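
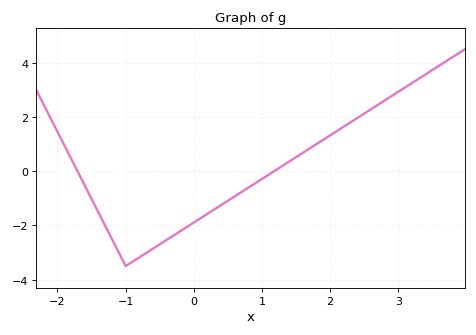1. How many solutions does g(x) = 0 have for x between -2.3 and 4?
2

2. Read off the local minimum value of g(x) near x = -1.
-3.4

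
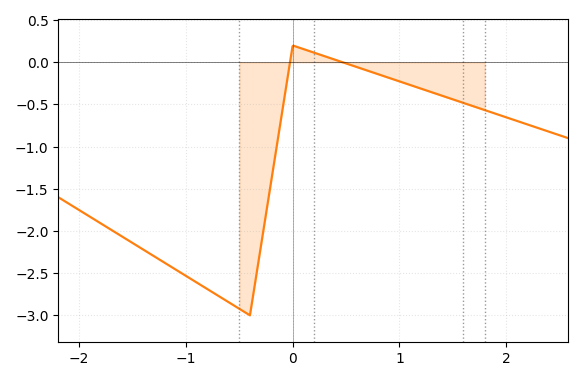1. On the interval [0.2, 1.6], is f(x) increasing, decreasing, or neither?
decreasing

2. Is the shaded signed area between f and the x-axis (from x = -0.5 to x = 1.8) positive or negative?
negative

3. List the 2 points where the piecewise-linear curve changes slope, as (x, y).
(-0.4, -3); (0, 0.2)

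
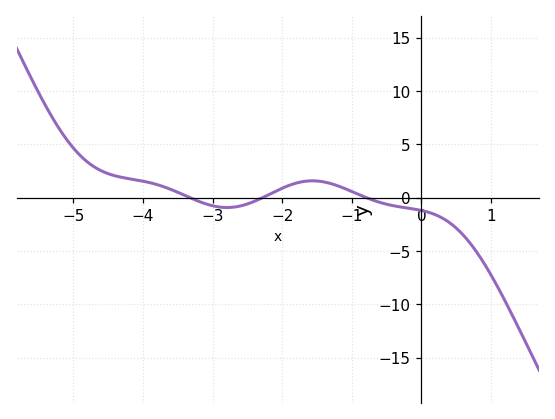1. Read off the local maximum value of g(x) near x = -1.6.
1.58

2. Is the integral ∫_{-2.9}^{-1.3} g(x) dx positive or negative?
positive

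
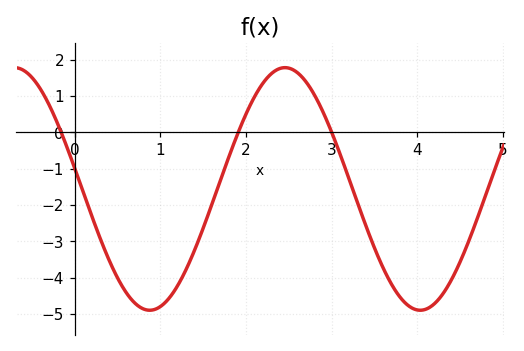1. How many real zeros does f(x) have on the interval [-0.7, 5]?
3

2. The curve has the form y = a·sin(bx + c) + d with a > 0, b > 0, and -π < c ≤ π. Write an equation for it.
y = 3.34sin(2x + 3) - 1.56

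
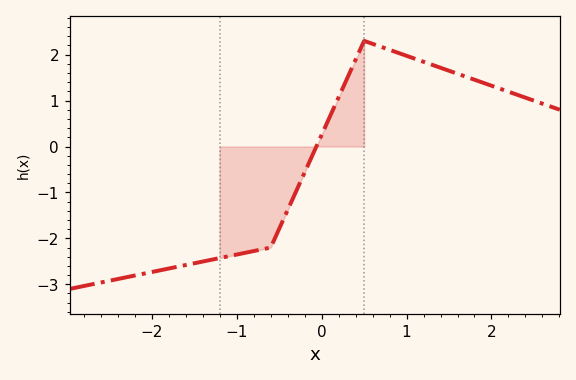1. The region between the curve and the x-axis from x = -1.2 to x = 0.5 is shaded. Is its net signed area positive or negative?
negative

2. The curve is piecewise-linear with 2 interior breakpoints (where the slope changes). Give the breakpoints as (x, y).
(-0.6, -2.2); (0.5, 2.3)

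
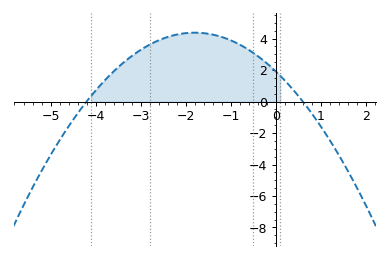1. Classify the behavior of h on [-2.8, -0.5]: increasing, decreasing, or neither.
neither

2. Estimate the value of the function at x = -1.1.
4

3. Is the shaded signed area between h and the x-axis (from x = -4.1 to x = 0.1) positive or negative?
positive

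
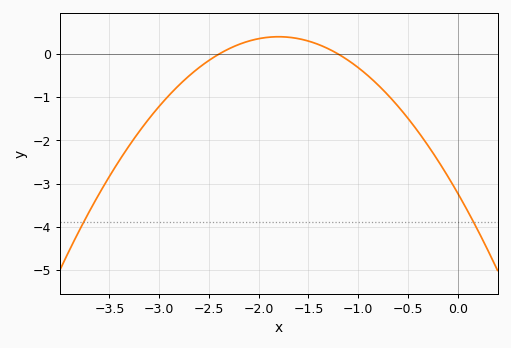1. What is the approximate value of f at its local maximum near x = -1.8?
0.403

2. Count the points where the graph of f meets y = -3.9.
2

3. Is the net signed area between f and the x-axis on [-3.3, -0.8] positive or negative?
negative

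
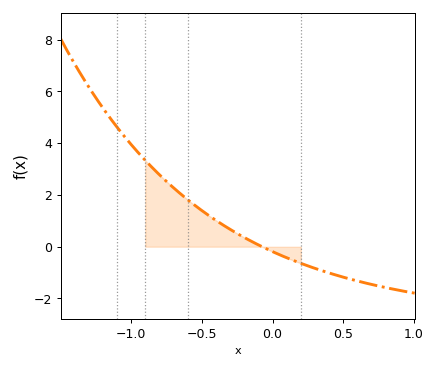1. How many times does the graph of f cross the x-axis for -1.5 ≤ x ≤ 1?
1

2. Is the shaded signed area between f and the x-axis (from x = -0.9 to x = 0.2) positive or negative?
positive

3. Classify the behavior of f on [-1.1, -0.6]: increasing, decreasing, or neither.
decreasing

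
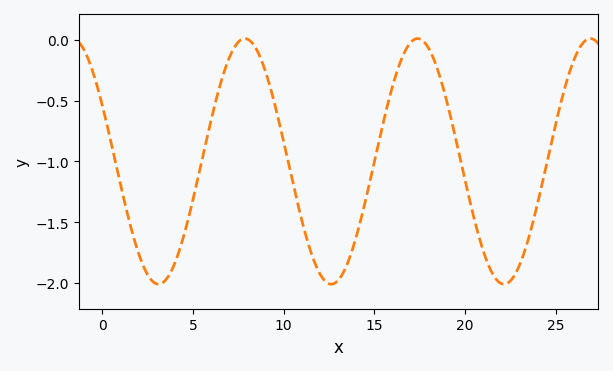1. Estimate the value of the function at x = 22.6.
-1.95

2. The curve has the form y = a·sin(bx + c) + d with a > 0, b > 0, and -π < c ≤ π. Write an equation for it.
y = 1.01sin(0.66x + 2.7) - 1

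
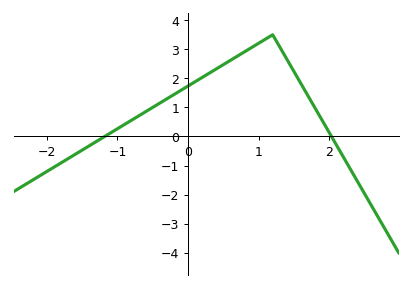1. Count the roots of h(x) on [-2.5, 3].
2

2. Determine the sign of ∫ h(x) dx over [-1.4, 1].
positive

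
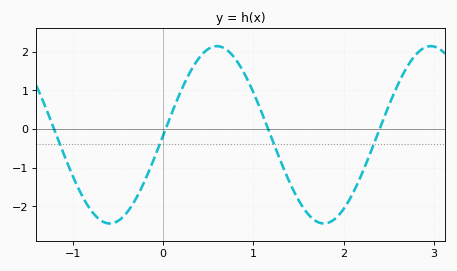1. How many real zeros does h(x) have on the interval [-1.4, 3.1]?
4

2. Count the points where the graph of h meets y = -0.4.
4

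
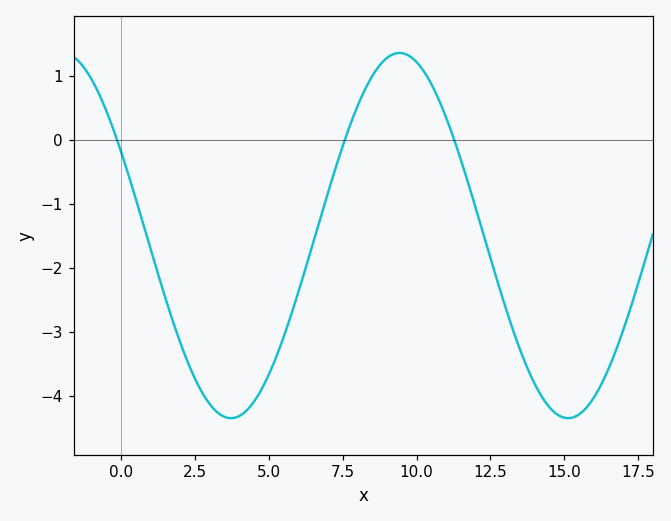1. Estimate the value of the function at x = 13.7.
-3.5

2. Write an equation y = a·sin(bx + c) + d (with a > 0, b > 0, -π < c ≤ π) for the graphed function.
y = 2.85sin(0.55x + 2.67) - 1.49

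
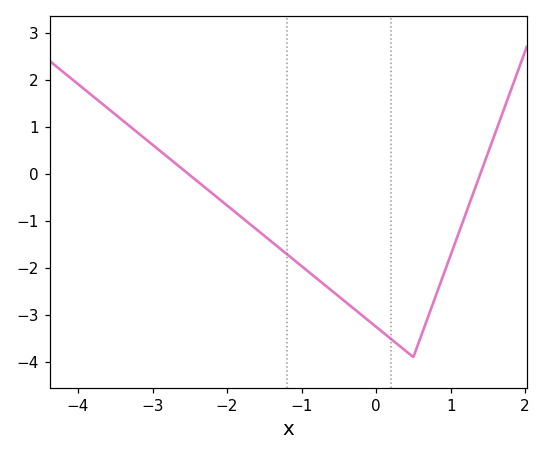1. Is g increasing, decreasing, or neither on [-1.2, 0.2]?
decreasing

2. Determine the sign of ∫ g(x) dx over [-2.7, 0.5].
negative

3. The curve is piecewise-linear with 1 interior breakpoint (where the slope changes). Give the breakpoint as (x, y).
(0.5, -3.9)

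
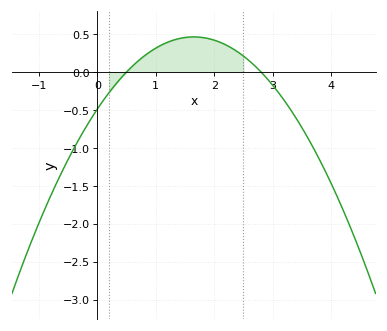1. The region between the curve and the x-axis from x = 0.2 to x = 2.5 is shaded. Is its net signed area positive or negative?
positive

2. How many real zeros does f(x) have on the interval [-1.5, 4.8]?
2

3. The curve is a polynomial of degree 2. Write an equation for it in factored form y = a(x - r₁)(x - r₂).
y = -0.35(x - 0.5)(x - 2.8)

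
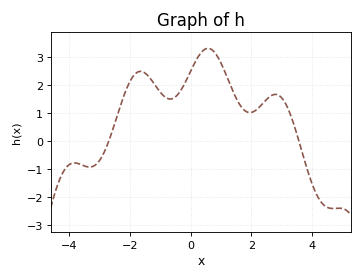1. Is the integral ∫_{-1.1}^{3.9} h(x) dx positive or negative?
positive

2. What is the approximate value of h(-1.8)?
2.42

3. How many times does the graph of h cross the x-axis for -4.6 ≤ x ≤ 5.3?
2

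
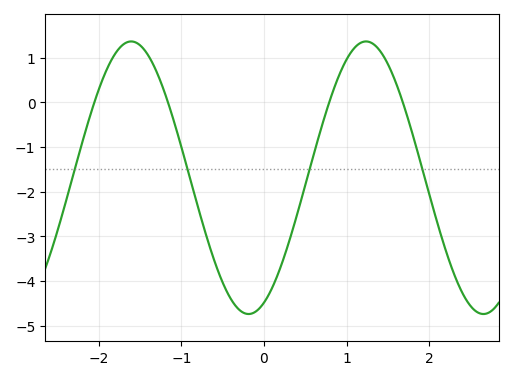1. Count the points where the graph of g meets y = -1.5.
4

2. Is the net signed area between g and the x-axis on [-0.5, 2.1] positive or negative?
negative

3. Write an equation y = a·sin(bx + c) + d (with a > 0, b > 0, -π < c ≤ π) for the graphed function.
y = 3.05sin(2.2x - 1.2) - 1.69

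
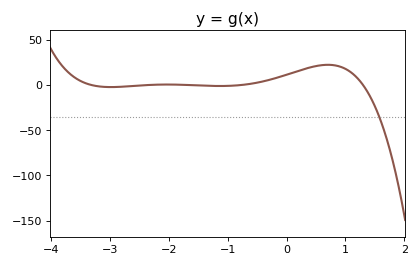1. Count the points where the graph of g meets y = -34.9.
1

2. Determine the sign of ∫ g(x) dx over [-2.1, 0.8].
positive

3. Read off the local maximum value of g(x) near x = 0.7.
25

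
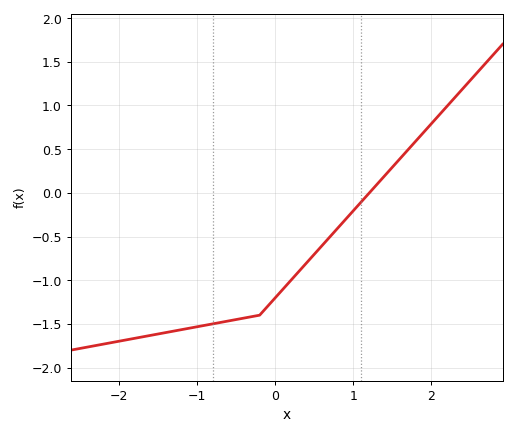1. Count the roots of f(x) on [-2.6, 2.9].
1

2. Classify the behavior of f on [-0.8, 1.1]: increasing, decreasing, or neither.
increasing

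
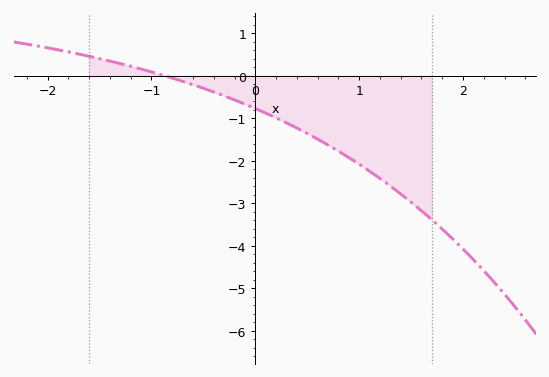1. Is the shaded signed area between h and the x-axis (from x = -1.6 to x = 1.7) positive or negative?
negative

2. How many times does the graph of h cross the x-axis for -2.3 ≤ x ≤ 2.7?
1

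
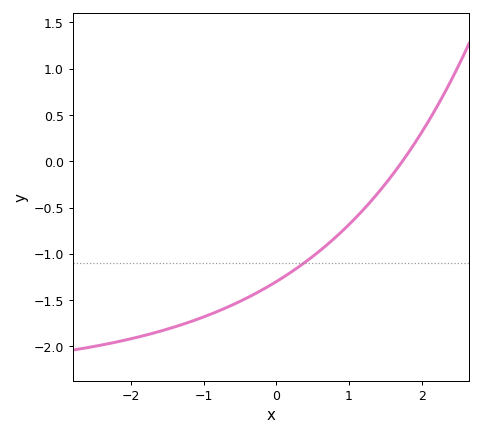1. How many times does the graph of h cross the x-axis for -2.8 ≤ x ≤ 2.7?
1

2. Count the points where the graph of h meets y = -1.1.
1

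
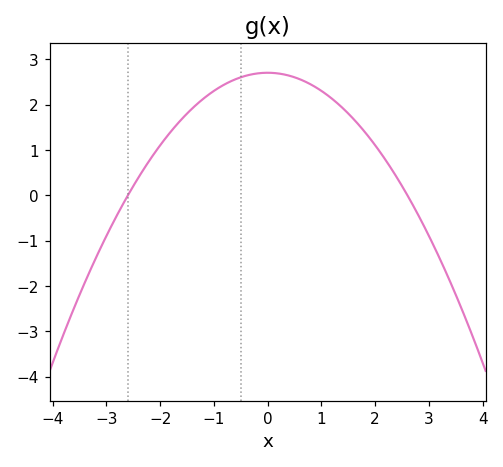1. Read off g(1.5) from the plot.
1.8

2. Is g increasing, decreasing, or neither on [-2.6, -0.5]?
increasing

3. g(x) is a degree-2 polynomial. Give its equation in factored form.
y = -0.4(x + 2.6)(x - 2.6)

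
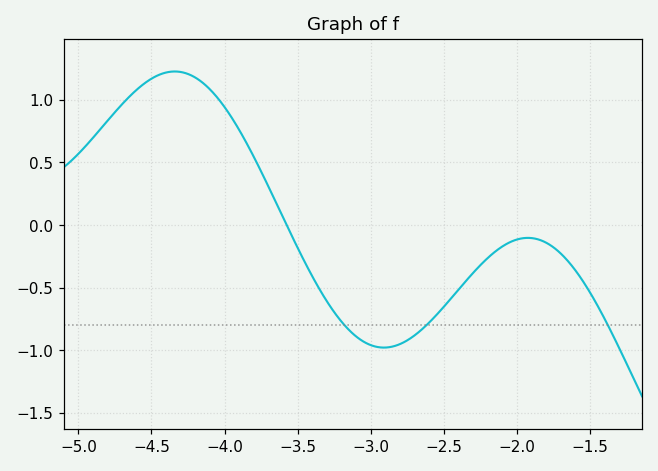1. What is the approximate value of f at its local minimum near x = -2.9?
-1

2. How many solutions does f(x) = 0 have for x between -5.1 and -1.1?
1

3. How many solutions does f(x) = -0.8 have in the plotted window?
3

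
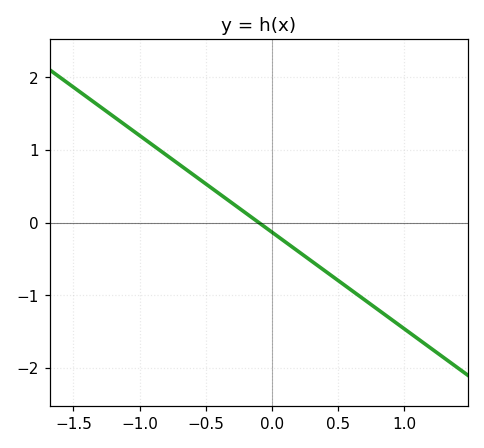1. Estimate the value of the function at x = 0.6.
-0.931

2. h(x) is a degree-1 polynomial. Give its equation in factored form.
y = -1.33(x + 0.1)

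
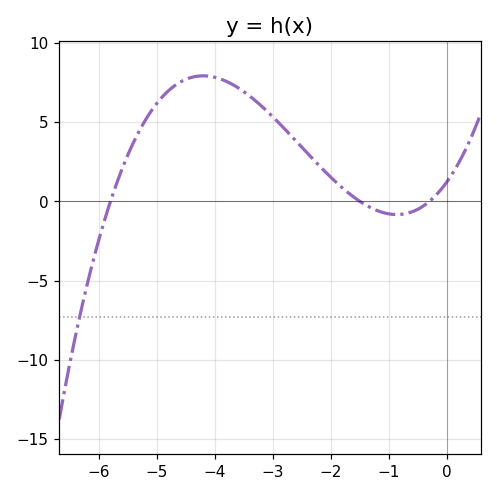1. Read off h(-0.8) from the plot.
-1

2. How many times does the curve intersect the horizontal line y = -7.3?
1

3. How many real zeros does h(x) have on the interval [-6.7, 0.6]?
3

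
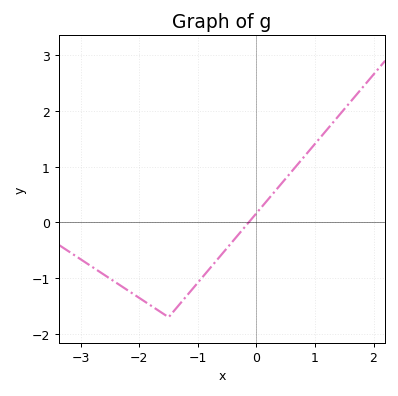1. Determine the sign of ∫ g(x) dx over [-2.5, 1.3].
negative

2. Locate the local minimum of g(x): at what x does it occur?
-1.5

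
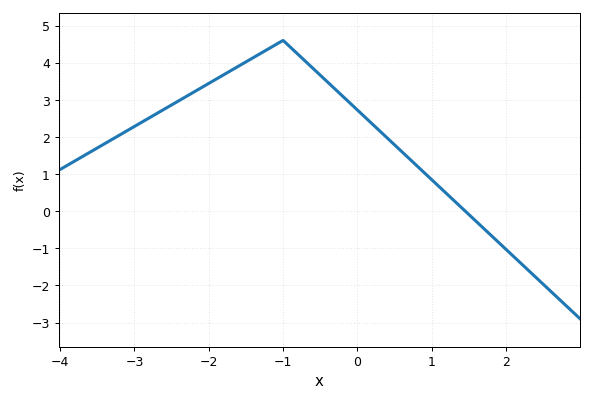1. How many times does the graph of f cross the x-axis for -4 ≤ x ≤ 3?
1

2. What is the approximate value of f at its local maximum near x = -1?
4.6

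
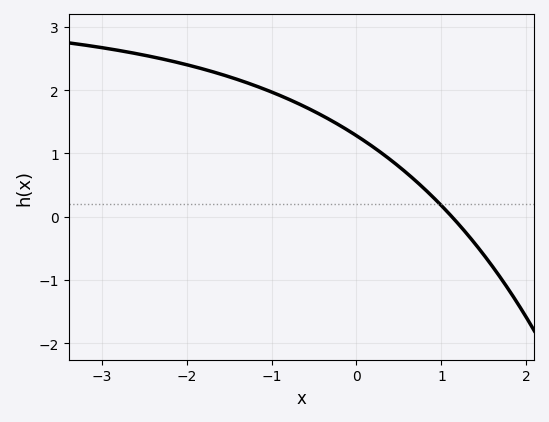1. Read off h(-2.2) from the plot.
2.47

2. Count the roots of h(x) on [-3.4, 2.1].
1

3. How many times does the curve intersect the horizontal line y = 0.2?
1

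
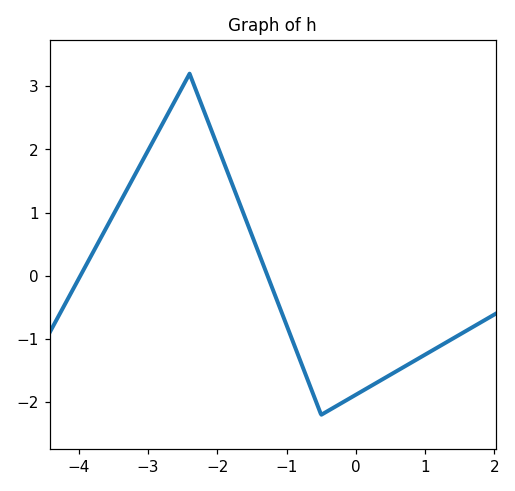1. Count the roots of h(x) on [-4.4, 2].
2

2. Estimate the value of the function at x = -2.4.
3.2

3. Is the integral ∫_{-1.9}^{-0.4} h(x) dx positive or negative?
negative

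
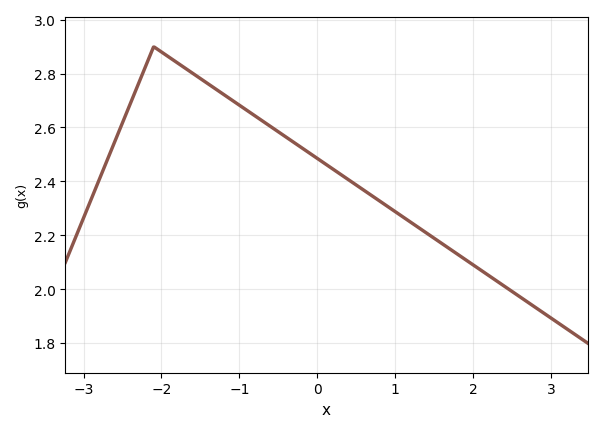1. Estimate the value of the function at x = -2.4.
2.69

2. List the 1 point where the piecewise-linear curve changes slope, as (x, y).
(-2.1, 2.9)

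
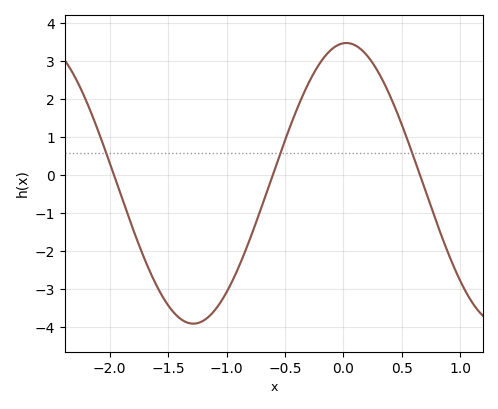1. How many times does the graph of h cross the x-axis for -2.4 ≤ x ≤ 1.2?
3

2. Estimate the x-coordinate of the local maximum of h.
0.025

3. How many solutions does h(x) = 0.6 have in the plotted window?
3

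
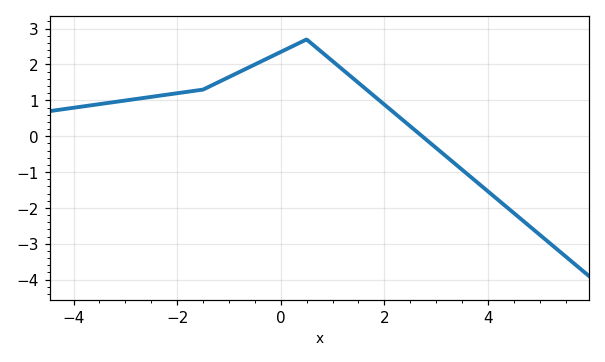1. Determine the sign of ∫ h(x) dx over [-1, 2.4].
positive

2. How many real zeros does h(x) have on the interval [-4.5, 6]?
1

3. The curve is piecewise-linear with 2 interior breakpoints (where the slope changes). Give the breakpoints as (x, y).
(-1.5, 1.3); (0.5, 2.7)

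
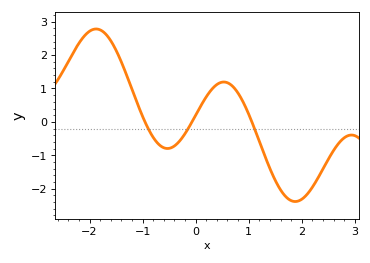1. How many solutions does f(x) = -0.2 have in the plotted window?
3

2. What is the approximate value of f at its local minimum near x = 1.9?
-2.4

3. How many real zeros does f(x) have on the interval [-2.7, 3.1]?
3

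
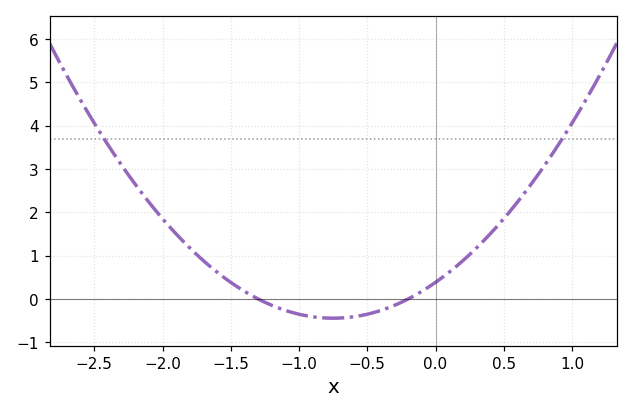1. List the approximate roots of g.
-1.3, -0.2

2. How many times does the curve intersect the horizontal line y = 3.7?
2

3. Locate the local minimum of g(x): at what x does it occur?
-0.8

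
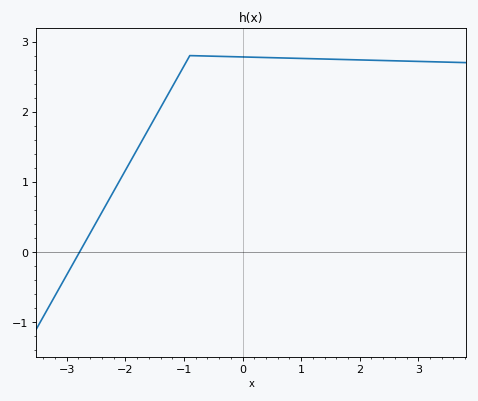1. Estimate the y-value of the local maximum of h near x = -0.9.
2.8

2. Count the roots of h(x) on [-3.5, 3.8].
1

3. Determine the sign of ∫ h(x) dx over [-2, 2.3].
positive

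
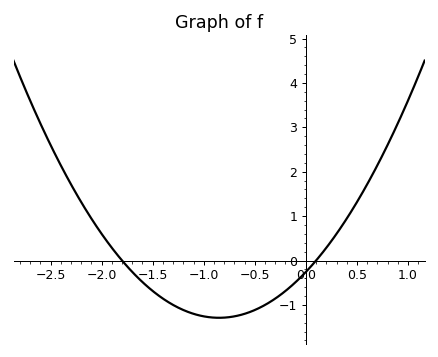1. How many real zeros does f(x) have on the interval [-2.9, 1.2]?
2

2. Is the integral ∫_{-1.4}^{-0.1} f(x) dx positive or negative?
negative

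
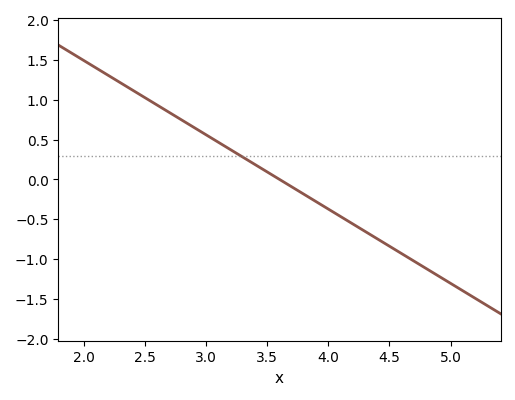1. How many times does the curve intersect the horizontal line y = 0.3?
1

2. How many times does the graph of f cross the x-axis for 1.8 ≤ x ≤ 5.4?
1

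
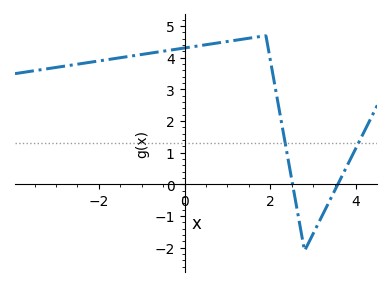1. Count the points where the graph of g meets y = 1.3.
2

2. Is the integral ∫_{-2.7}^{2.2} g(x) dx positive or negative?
positive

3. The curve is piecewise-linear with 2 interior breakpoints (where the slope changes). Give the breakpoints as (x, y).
(1.9, 4.7); (2.8, -2.1)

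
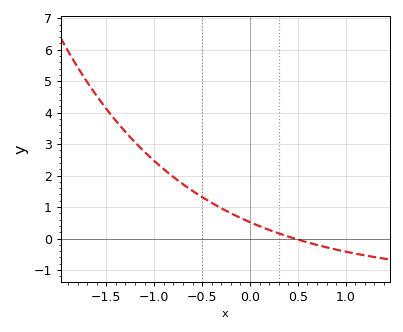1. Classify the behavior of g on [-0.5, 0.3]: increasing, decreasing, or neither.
decreasing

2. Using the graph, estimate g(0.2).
0.274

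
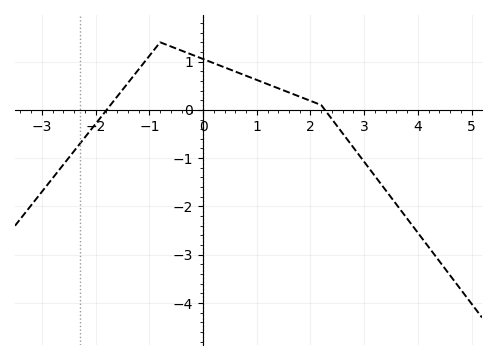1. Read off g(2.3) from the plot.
-0.047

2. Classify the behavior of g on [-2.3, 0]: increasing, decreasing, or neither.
neither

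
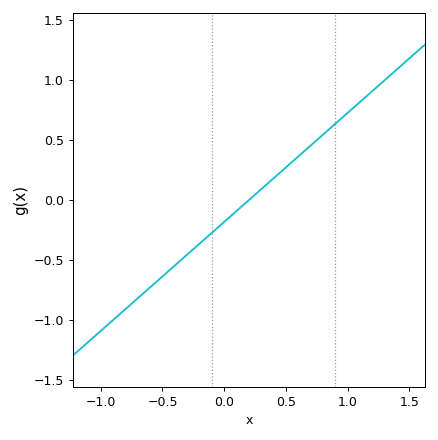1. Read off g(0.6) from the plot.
0.364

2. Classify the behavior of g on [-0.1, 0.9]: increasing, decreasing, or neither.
increasing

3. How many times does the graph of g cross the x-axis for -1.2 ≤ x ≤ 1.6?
1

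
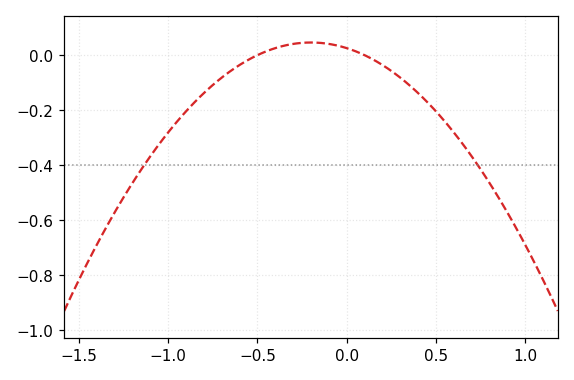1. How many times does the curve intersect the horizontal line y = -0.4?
2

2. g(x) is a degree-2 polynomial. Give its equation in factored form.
y = -0.51(x + 0.5)(x - 0.1)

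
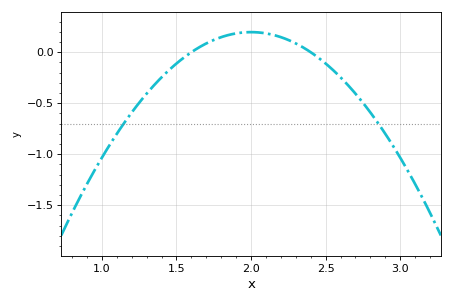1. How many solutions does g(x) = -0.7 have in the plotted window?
2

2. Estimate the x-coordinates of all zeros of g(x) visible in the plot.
1.6, 2.4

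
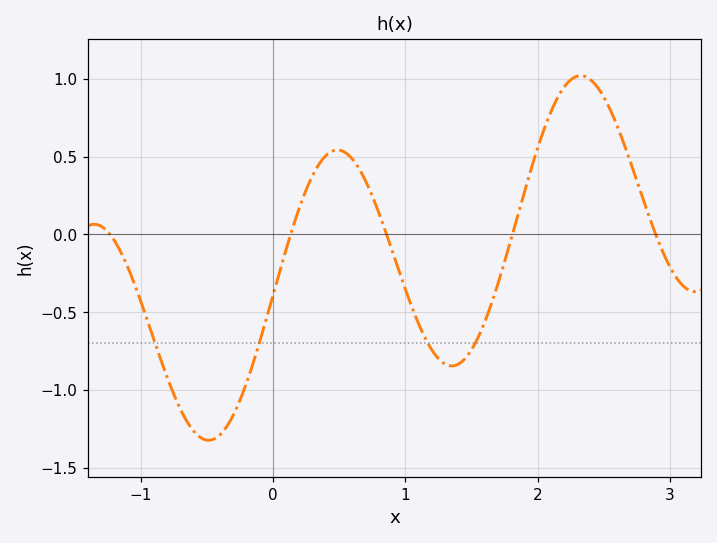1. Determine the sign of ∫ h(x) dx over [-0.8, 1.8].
negative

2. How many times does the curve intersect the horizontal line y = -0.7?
4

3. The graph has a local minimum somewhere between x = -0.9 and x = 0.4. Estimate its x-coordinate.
-0.487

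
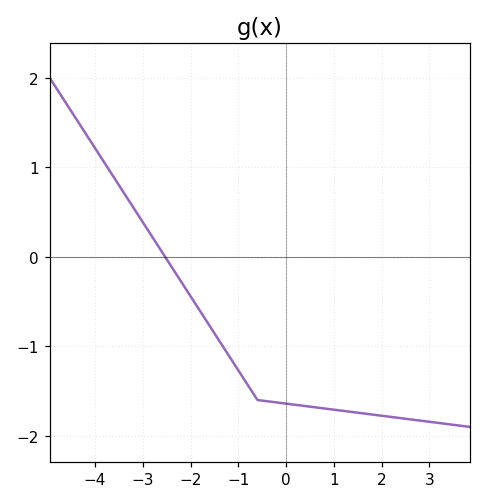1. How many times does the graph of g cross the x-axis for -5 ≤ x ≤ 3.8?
1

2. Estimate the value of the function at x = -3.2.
0.6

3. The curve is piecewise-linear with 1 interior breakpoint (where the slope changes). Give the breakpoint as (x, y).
(-0.6, -1.6)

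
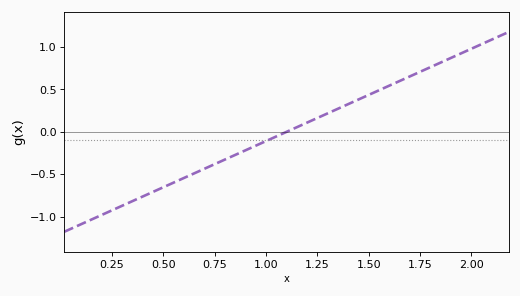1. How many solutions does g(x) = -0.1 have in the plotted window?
1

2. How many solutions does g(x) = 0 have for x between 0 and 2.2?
1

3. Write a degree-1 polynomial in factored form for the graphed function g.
y = 1.09(x - 1.1)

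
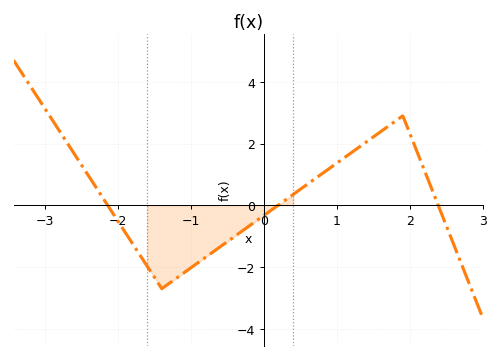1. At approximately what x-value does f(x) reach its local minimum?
-1.4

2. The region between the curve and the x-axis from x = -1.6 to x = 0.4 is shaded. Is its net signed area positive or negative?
negative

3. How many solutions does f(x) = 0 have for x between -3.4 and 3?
3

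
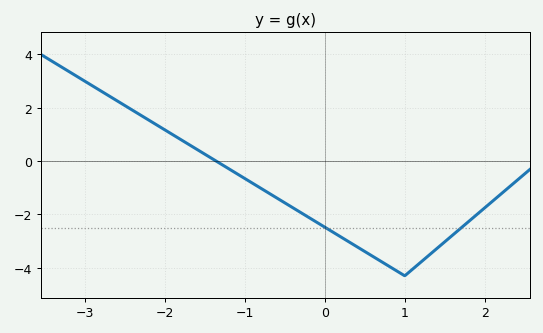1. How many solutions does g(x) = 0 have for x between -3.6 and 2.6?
1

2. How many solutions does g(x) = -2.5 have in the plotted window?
2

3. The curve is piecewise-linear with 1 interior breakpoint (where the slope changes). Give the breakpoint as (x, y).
(1, -4.3)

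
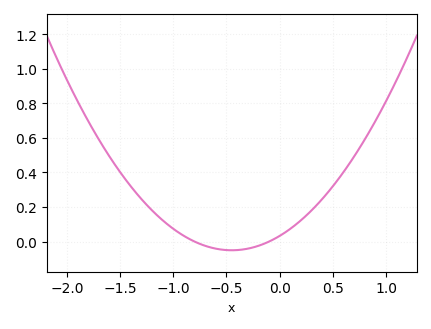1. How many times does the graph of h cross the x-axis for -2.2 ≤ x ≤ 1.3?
2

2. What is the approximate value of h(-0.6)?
-0.04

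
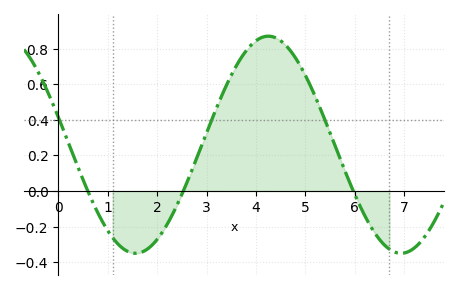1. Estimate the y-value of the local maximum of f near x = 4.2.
0.86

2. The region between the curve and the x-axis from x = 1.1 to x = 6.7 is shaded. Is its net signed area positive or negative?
positive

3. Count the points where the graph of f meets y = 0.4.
3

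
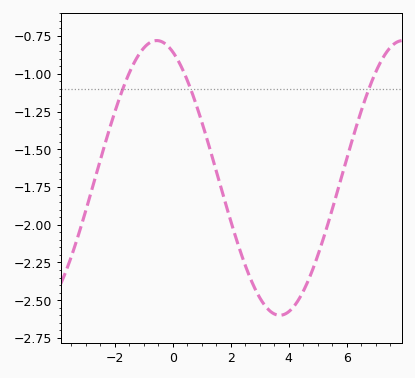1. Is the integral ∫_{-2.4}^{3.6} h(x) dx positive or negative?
negative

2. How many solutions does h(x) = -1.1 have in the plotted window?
3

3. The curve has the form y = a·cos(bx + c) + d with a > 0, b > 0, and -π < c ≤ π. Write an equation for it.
y = 0.91cos(0.74x + 0.41) - 1.69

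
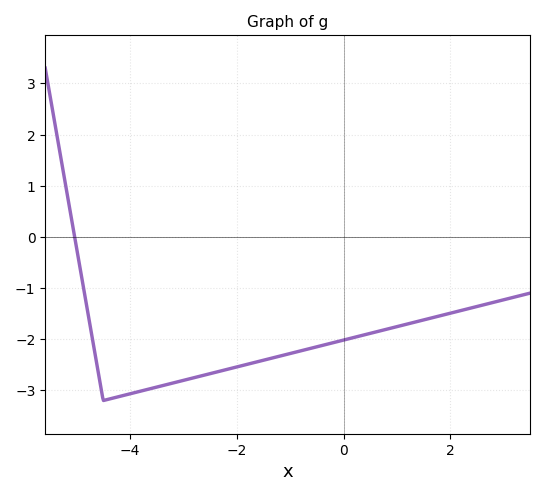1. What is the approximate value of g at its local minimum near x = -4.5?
-3.2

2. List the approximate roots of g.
-5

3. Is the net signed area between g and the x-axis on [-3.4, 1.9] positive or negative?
negative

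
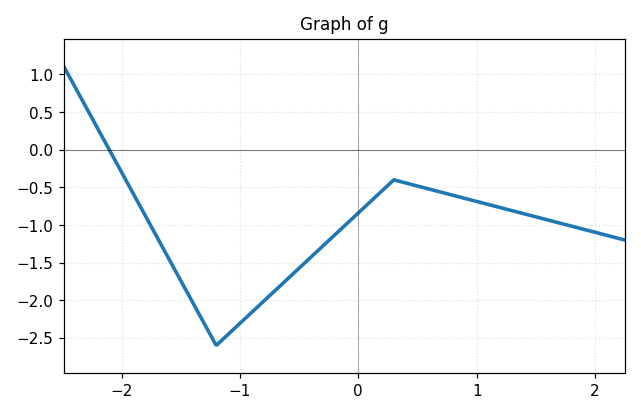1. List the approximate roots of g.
-2.1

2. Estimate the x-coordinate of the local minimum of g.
-1.2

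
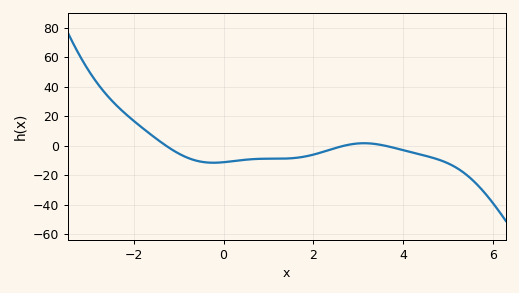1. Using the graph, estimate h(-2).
16.9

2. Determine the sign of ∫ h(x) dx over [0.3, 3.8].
negative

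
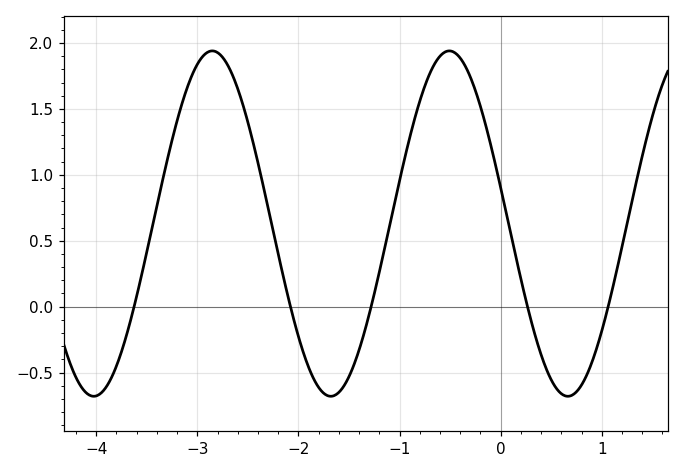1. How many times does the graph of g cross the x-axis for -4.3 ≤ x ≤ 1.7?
5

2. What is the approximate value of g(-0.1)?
1.23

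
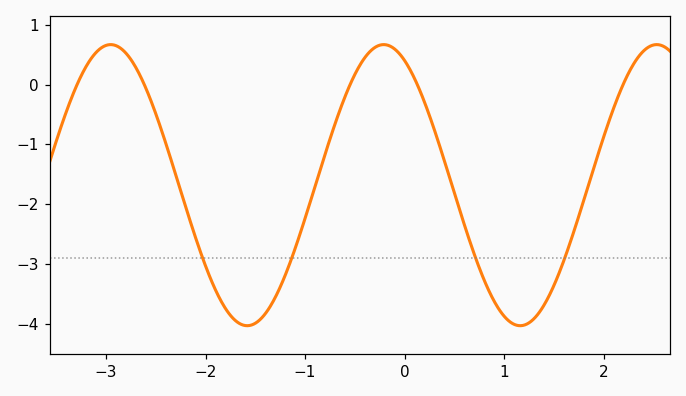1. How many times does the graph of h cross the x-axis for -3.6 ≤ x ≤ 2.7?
5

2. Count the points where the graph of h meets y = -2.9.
4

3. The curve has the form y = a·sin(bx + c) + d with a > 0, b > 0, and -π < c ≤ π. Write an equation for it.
y = 2.35sin(2.29x + 2.05) - 1.68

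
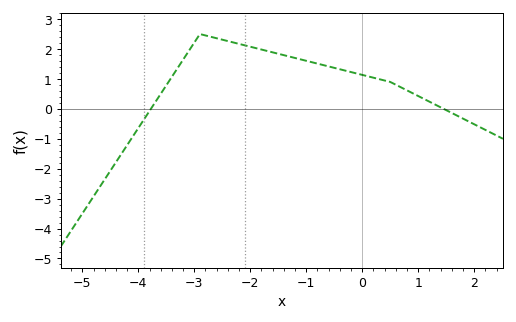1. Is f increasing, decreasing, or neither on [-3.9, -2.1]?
neither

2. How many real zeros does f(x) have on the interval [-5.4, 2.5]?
2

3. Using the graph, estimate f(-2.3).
2.2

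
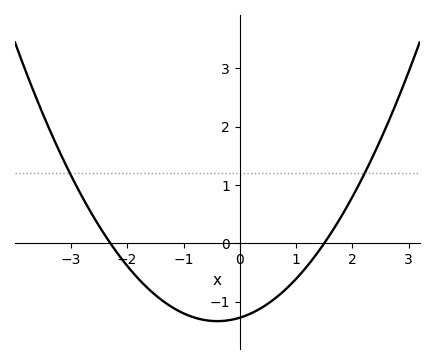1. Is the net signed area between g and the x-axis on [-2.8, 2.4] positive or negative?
negative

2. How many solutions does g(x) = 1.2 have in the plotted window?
2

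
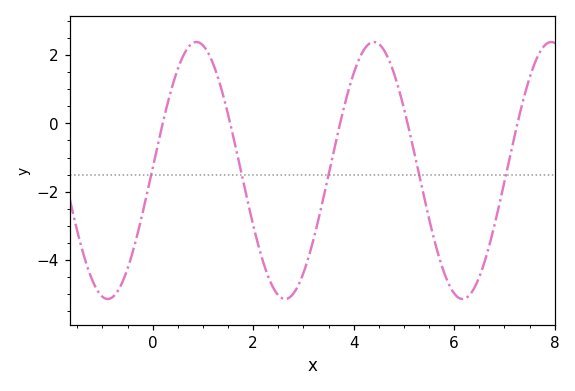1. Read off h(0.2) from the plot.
0.004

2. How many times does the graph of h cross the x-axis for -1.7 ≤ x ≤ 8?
5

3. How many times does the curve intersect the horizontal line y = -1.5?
5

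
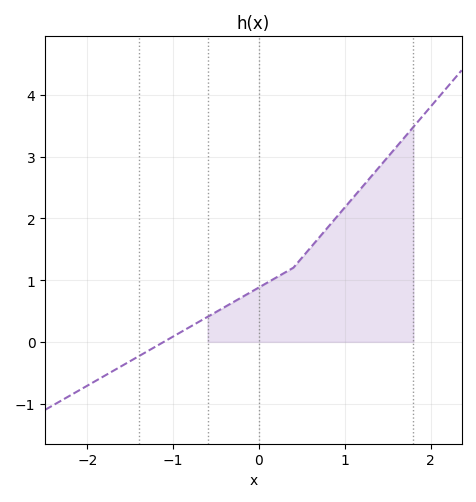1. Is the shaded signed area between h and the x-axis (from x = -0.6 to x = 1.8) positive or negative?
positive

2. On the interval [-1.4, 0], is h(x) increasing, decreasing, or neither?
increasing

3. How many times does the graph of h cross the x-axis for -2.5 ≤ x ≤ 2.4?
1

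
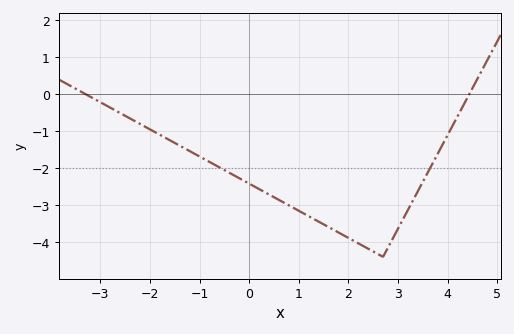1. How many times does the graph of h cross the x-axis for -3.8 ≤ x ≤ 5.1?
2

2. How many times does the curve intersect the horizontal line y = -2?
2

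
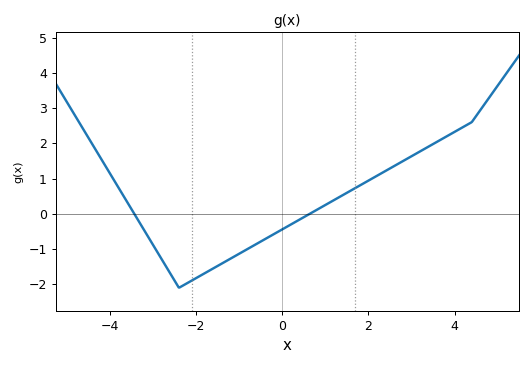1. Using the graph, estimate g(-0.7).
-0.925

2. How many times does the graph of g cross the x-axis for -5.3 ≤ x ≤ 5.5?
2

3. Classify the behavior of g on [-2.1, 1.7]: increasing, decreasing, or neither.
increasing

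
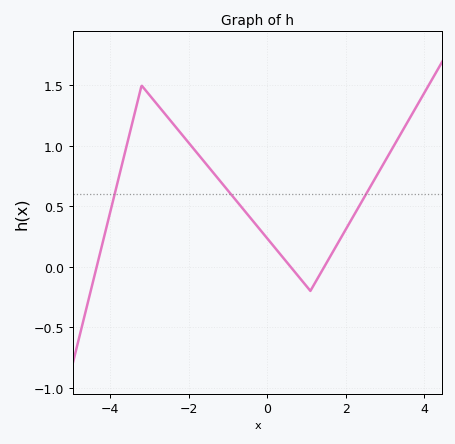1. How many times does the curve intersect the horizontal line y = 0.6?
3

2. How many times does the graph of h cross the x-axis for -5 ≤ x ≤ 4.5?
3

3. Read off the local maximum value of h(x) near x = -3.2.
1.5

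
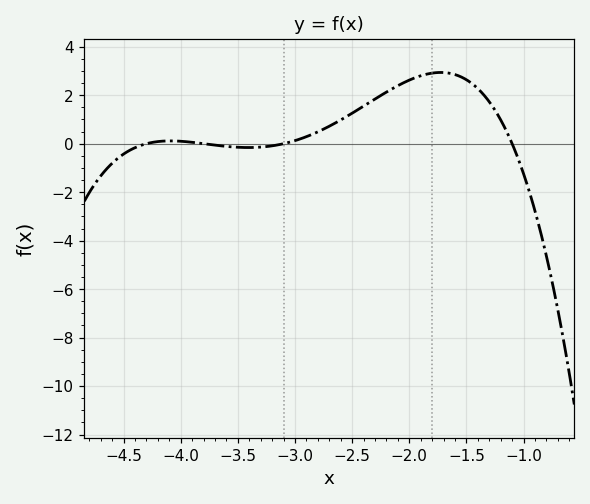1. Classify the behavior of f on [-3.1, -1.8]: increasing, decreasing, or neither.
increasing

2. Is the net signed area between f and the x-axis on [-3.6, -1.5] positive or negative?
positive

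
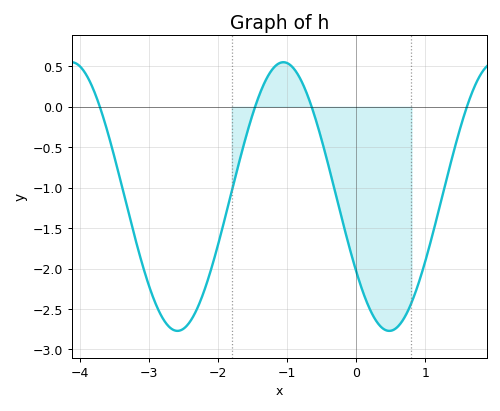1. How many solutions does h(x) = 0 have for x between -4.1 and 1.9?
4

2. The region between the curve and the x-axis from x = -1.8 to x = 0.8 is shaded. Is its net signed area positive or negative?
negative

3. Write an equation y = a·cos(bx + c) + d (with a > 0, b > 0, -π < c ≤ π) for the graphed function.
y = 1.66cos(2x + 2.2) - 1.11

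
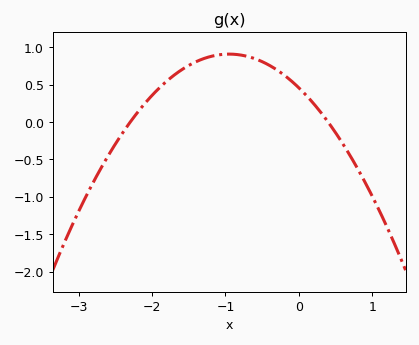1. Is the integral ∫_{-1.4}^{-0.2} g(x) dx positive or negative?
positive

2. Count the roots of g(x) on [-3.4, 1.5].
2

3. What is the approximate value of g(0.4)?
0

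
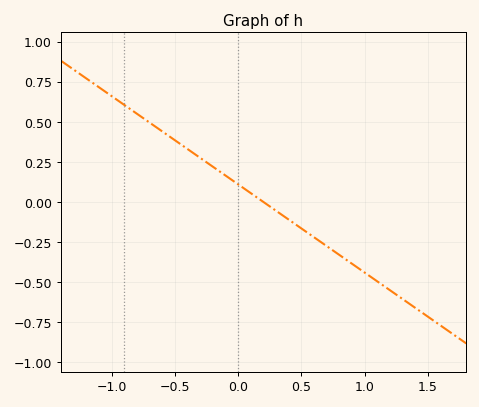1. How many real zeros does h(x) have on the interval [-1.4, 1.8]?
1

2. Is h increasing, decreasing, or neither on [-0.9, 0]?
decreasing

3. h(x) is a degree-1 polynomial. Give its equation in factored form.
y = -0.55(x - 0.2)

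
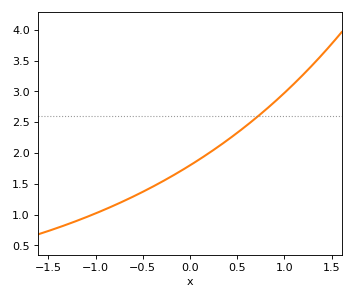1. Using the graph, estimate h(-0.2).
1.6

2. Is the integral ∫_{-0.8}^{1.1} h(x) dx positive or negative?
positive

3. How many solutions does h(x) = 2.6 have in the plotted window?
1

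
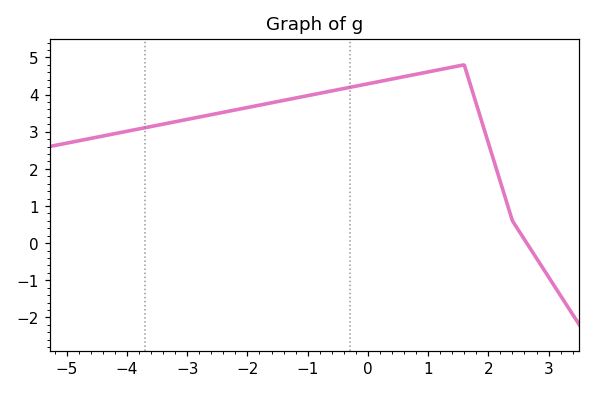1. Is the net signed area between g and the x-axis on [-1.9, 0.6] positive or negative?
positive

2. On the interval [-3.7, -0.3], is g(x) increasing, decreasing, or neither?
increasing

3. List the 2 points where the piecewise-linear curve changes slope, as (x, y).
(1.6, 4.8); (2.4, 0.6)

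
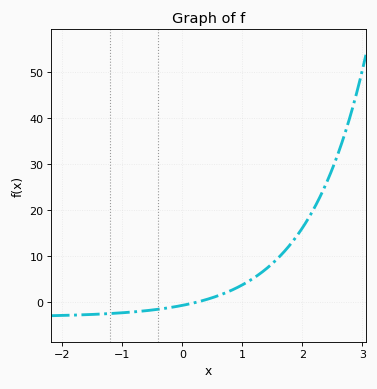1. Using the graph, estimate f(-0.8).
-2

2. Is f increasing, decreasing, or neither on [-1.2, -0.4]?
increasing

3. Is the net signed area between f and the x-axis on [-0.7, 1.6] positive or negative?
positive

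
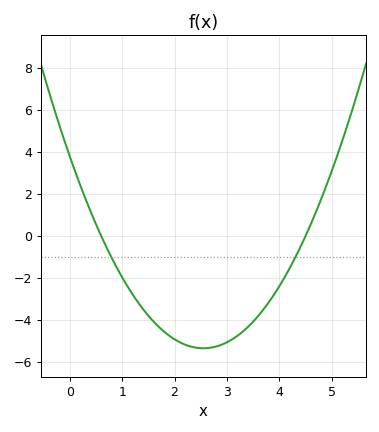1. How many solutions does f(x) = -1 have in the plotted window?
2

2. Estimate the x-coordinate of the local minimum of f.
2.55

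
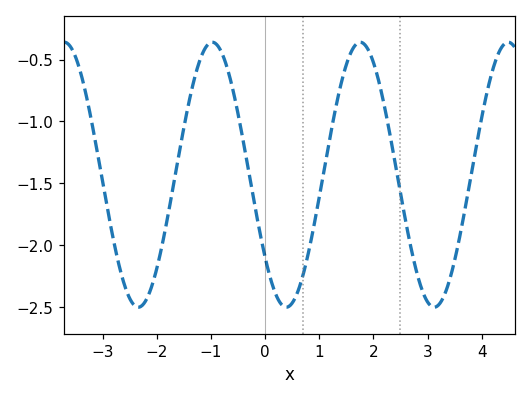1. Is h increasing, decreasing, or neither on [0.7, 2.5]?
neither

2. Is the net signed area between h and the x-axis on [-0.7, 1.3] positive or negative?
negative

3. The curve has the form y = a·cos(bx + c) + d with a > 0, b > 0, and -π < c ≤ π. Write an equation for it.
y = 1.07cos(2.3x + 2.24) - 1.43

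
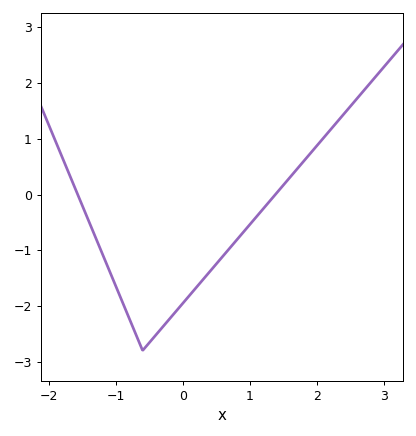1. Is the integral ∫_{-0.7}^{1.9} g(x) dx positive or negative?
negative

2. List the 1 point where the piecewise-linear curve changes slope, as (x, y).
(-0.6, -2.8)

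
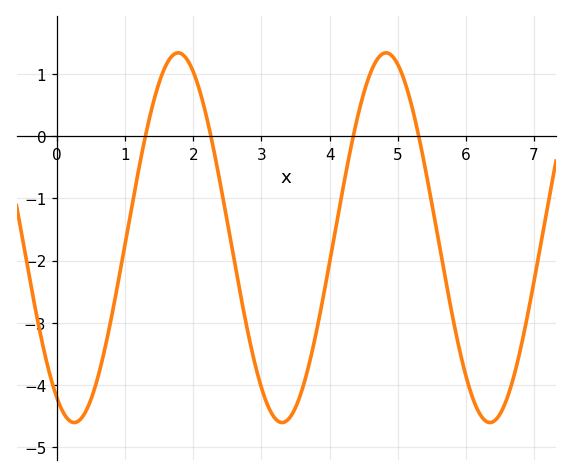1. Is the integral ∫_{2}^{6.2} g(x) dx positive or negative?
negative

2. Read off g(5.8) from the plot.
-2.87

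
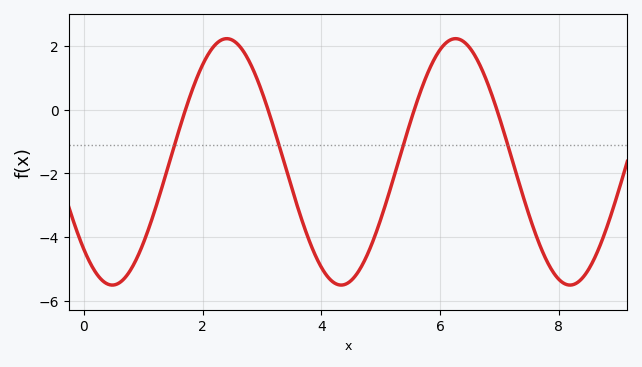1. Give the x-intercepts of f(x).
1.8, 3.2, 5.6, 7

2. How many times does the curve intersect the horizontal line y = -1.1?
4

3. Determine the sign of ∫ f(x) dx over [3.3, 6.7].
negative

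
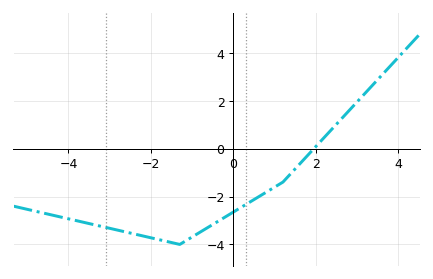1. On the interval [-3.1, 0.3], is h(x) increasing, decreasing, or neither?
neither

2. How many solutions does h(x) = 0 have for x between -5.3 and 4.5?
1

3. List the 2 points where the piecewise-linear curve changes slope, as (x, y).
(-1.3, -4); (1.2, -1.4)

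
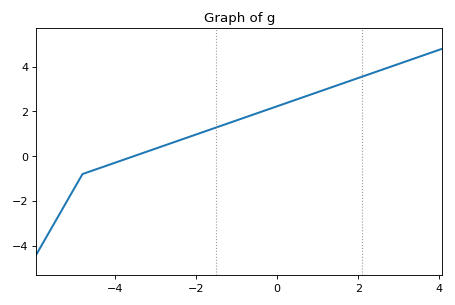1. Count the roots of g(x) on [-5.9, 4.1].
1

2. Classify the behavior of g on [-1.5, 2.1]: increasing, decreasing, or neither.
increasing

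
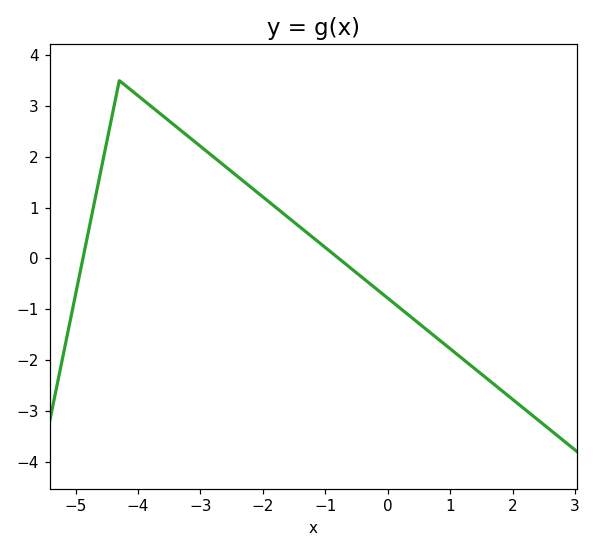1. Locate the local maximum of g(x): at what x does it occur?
-4.2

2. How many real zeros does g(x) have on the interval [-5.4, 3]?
2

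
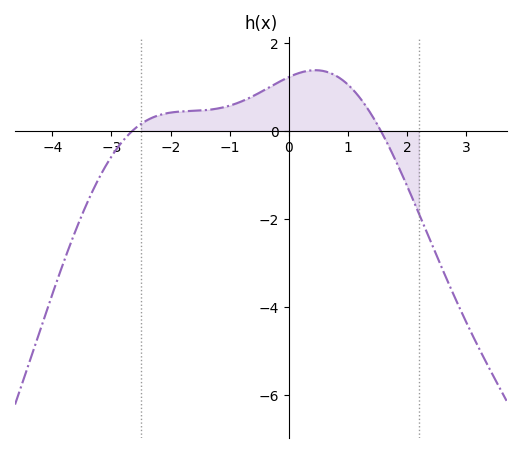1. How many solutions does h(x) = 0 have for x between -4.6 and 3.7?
2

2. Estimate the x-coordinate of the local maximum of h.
0.4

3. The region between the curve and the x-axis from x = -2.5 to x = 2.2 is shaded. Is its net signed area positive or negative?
positive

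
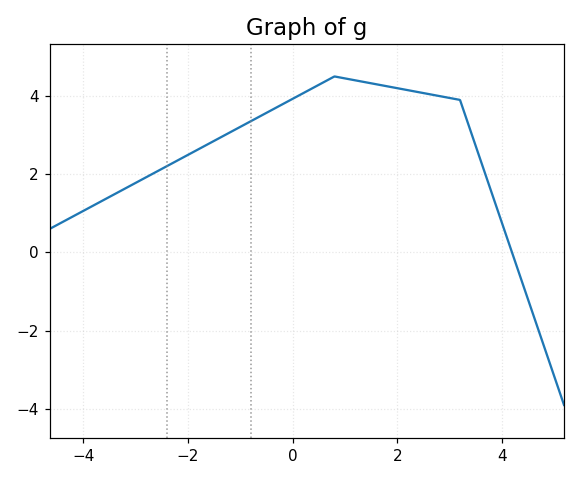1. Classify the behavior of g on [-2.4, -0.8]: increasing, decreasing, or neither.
increasing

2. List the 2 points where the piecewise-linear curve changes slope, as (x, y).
(0.8, 4.5); (3.2, 3.9)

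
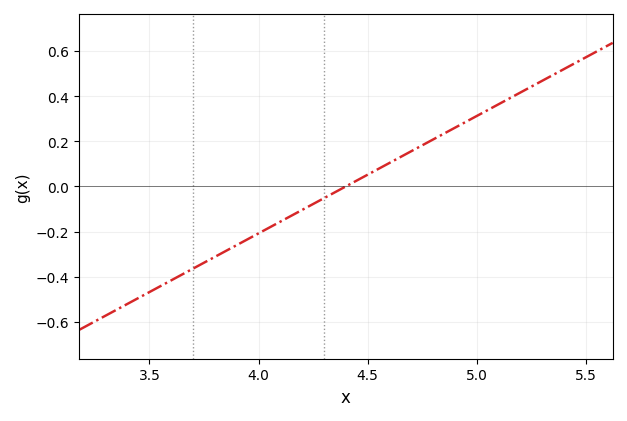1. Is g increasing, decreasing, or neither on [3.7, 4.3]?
increasing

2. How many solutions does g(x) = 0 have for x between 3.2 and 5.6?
1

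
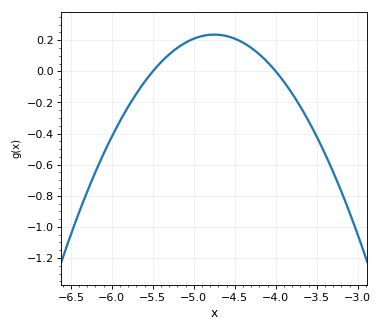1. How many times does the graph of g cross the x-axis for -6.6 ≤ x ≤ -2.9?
2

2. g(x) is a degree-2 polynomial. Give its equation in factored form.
y = -0.42(x + 5.5)(x + 4)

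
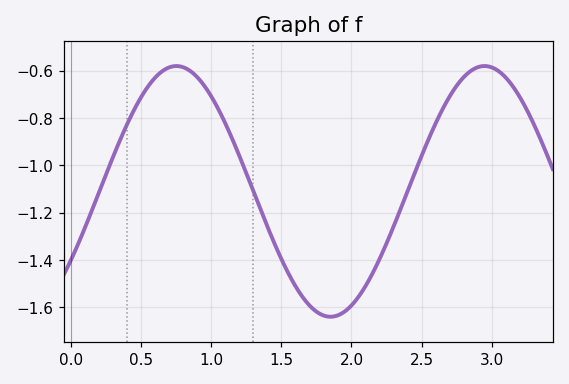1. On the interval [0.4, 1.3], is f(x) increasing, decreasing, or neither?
neither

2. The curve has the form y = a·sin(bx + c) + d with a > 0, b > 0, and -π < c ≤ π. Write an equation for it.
y = 0.53sin(2.9x - 0.58) - 1.11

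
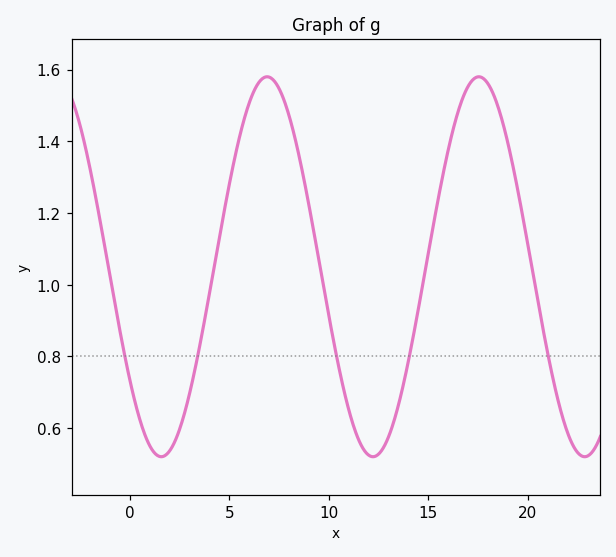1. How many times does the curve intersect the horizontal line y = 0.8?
5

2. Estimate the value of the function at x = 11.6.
0.556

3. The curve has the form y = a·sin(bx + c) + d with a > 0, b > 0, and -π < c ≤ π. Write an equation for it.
y = 0.53sin(0.59x - 2.5) + 1.05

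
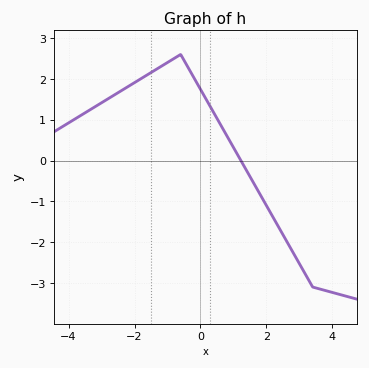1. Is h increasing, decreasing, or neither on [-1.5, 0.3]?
neither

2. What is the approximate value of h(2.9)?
-2.39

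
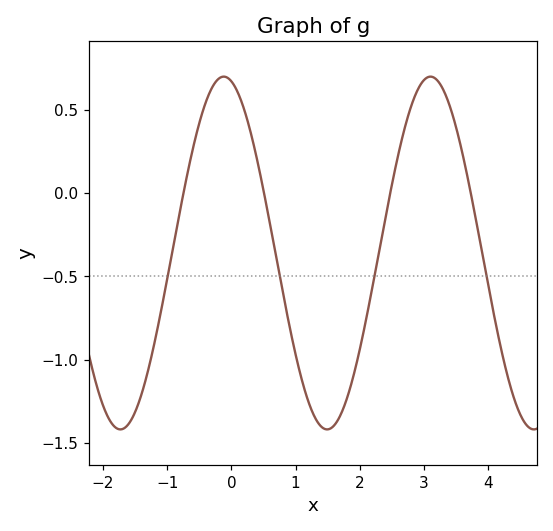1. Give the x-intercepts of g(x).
-0.7, 0.5, 2.5, 3.7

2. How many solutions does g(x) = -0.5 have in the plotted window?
4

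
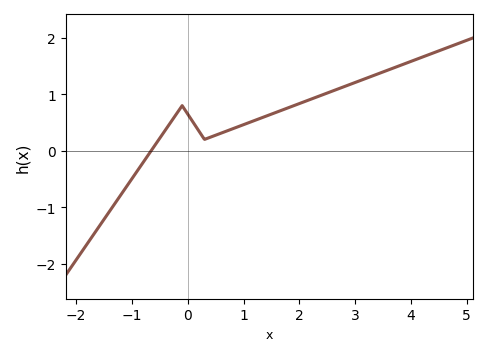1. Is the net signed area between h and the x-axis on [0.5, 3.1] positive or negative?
positive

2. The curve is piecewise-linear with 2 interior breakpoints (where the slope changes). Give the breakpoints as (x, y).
(-0.1, 0.8); (0.3, 0.2)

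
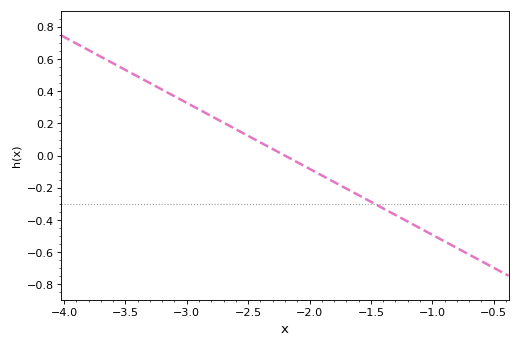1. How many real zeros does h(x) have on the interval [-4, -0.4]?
1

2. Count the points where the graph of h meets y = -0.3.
1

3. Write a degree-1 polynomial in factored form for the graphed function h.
y = -0.41(x + 2.2)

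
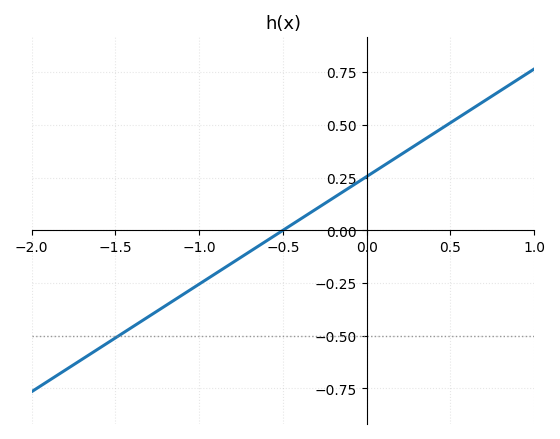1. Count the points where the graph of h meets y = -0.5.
1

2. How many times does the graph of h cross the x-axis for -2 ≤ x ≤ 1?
1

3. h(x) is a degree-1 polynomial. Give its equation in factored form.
y = 0.51(x + 0.5)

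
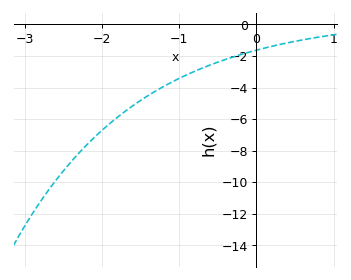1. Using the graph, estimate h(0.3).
-1.27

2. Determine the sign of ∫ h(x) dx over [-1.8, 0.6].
negative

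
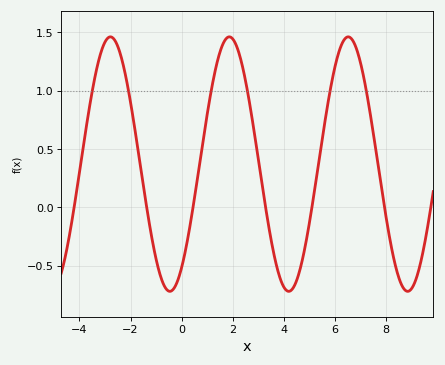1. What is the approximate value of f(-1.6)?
0.35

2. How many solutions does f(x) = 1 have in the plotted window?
6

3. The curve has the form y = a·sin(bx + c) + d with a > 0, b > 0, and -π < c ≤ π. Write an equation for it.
y = 1.09sin(1.4x - 0.95) + 0.37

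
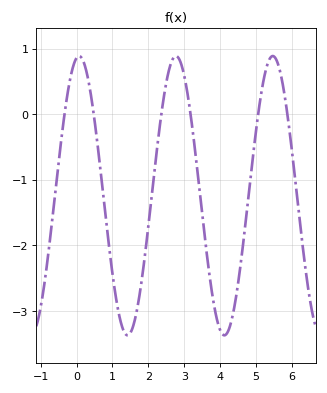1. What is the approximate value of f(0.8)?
-1.5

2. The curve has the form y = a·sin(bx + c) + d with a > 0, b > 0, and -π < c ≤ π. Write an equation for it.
y = 2.13sin(2.33x + 1.4) - 1.24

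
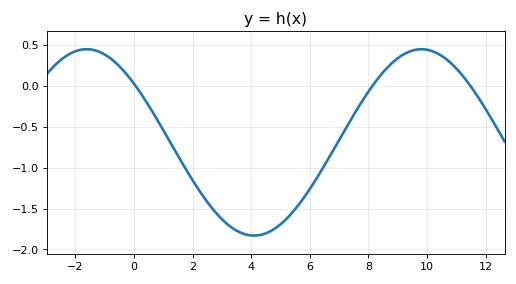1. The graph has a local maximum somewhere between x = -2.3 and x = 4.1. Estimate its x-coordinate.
-1.61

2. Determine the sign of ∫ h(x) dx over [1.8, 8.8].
negative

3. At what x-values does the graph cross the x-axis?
0.056, 8.13, 11.5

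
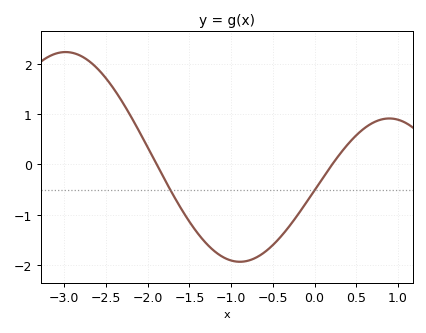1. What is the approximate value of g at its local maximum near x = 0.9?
0.9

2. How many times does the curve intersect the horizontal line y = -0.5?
2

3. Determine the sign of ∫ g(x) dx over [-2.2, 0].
negative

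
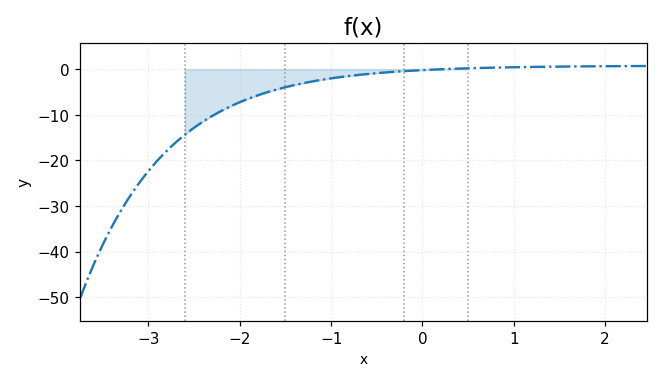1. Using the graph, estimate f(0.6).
0.262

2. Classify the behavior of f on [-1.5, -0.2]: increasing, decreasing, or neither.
increasing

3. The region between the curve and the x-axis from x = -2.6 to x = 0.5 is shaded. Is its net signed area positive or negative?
negative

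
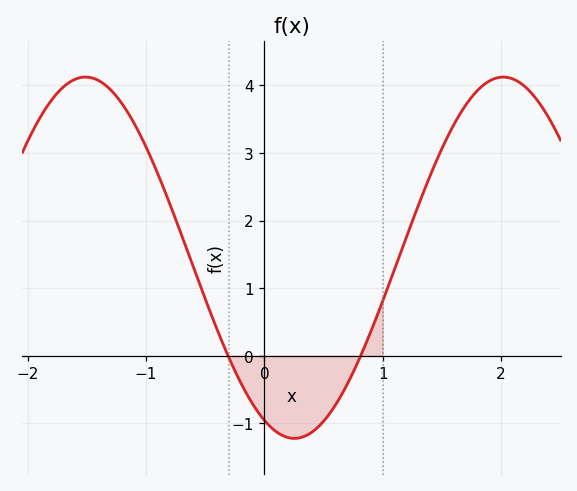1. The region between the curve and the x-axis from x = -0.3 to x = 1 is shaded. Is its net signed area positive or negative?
negative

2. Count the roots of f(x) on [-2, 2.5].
2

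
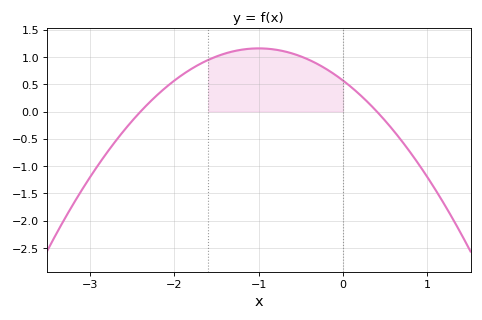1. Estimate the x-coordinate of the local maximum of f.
-1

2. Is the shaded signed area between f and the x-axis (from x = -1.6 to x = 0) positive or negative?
positive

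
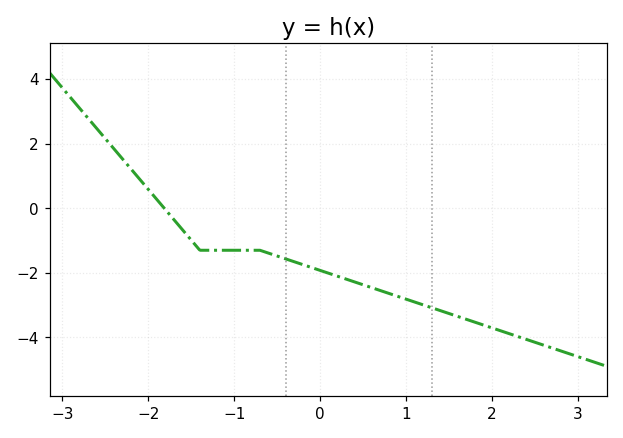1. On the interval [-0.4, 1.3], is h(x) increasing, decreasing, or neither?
decreasing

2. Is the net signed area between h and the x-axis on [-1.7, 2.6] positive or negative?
negative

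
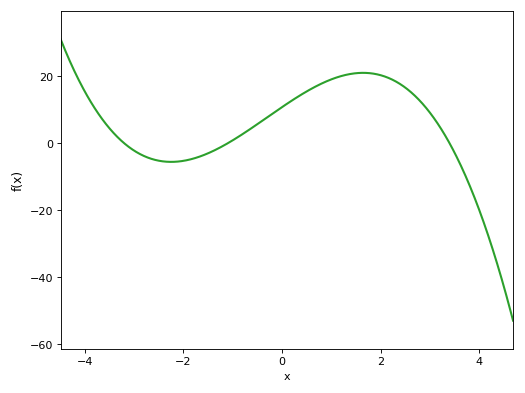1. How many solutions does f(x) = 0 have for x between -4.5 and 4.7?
3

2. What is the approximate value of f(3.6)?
-5.75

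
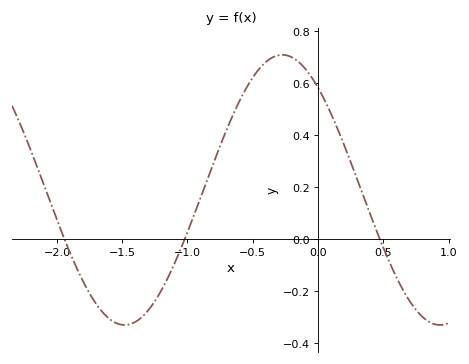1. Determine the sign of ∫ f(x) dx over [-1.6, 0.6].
positive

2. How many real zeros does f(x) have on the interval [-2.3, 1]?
3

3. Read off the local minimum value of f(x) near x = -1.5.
-0.32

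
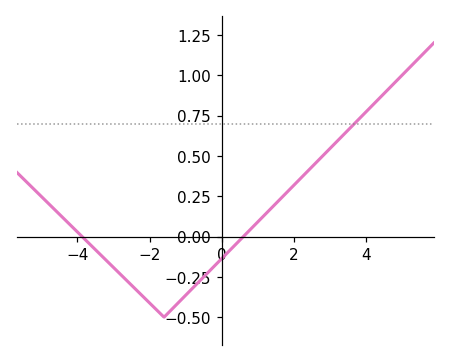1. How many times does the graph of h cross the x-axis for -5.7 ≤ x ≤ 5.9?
2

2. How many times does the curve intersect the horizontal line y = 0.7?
1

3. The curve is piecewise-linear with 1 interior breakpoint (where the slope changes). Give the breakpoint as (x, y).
(-1.6, -0.5)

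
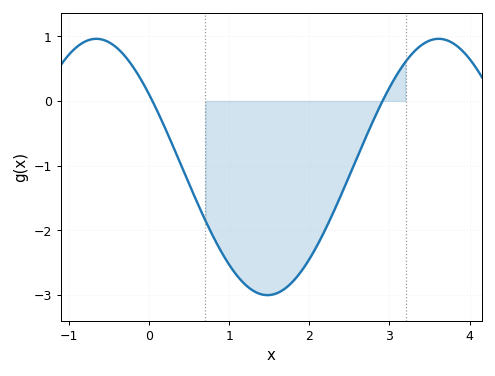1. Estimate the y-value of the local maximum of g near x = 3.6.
0.96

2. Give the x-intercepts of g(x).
0.04, 2.91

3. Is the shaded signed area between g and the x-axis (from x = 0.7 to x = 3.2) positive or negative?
negative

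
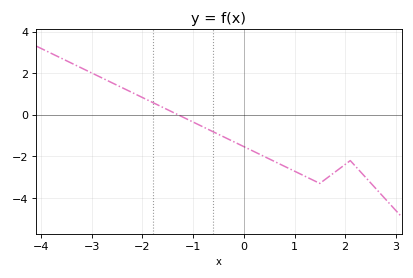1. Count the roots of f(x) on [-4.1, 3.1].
1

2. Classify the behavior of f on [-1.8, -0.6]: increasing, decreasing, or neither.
decreasing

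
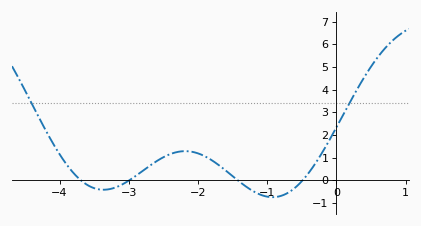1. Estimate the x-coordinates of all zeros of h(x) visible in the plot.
-3.7, -3, -1.4, -0.5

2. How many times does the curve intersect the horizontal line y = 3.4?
2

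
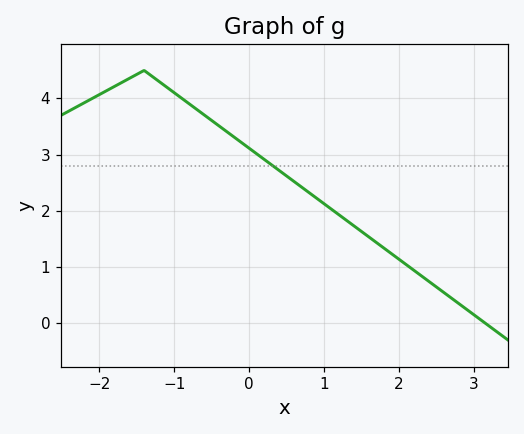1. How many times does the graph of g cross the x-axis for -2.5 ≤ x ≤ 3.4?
1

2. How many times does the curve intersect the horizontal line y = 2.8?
1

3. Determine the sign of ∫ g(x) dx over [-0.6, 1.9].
positive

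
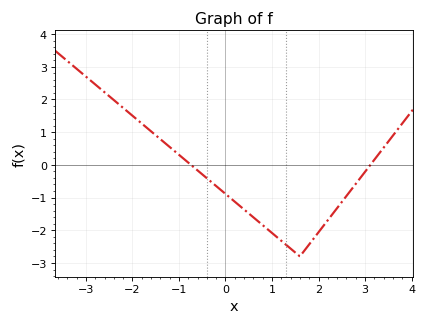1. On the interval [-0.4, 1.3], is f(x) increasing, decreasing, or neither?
decreasing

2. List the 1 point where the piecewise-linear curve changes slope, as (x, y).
(1.6, -2.8)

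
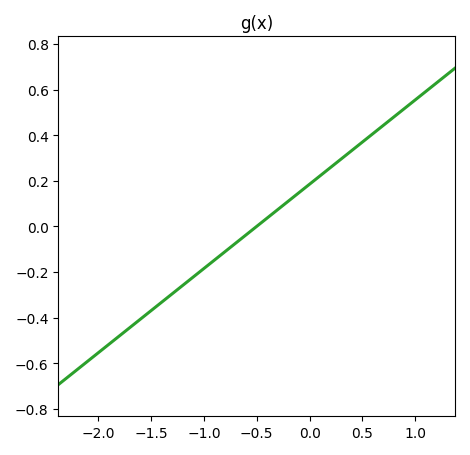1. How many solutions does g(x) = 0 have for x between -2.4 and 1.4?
1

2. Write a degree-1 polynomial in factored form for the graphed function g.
y = 0.37(x + 0.5)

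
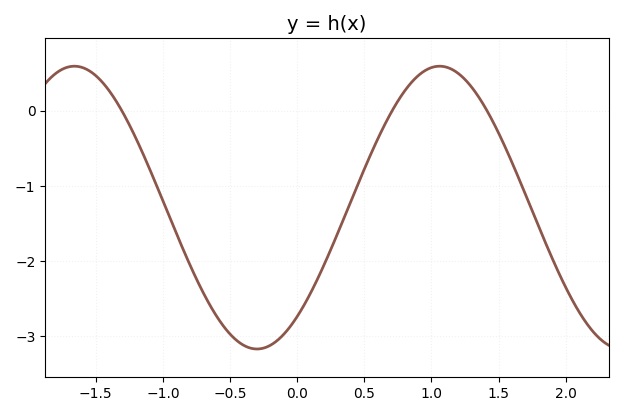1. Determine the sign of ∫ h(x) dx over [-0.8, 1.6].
negative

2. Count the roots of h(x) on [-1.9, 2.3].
3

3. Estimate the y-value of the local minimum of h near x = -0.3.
-3.17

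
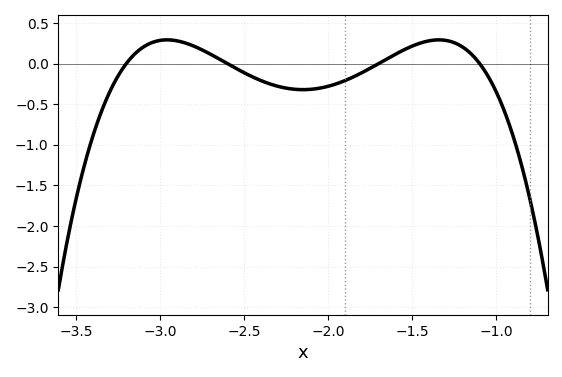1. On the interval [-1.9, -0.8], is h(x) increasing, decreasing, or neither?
neither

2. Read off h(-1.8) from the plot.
-0.1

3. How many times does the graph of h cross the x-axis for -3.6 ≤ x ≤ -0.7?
4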